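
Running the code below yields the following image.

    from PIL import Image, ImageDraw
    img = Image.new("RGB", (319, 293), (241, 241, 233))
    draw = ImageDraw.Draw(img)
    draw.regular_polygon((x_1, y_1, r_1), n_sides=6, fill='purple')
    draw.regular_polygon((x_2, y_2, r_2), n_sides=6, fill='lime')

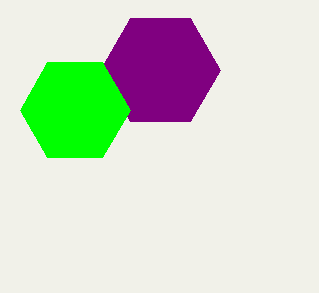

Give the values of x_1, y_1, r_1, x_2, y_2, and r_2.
x_1 = 160, y_1 = 70, r_1 = 60, x_2 = 75, y_2 = 110, r_2 = 55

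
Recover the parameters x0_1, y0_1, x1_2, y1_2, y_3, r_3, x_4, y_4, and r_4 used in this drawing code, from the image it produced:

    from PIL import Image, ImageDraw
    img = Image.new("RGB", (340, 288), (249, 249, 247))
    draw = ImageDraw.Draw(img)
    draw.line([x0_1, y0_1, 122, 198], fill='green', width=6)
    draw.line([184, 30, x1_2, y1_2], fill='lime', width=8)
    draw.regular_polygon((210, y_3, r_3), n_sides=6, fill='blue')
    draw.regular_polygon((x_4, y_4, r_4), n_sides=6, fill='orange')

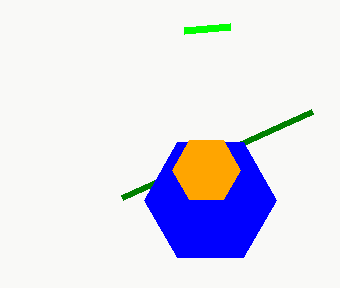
x0_1 = 312; y0_1 = 112; x1_2 = 230; y1_2 = 26; y_3 = 200; r_3 = 66; x_4 = 206; y_4 = 170; r_4 = 34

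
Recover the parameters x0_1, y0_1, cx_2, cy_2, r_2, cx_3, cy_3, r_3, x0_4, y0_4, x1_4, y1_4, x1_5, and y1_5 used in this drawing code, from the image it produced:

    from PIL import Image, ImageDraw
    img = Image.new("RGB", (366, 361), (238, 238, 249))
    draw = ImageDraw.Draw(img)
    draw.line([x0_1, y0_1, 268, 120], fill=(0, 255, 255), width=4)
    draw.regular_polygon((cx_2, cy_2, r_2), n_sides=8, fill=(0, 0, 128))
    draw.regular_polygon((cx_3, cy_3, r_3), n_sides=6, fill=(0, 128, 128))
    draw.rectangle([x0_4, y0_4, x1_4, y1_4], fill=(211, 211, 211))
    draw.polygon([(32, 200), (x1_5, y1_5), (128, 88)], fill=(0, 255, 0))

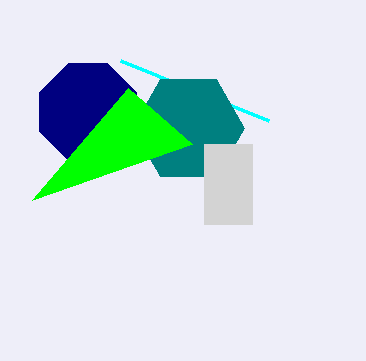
x0_1 = 120, y0_1 = 60, cx_2 = 88, cy_2 = 112, r_2 = 52, cx_3 = 188, cy_3 = 128, r_3 = 56, x0_4 = 204, y0_4 = 144, x1_4 = 252, y1_4 = 224, x1_5 = 192, y1_5 = 144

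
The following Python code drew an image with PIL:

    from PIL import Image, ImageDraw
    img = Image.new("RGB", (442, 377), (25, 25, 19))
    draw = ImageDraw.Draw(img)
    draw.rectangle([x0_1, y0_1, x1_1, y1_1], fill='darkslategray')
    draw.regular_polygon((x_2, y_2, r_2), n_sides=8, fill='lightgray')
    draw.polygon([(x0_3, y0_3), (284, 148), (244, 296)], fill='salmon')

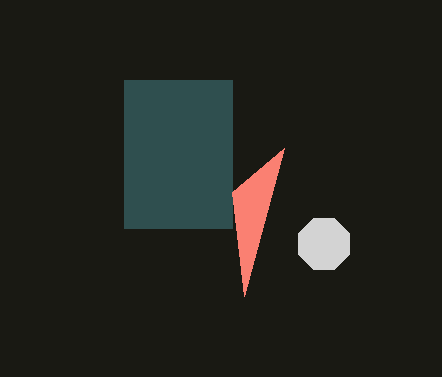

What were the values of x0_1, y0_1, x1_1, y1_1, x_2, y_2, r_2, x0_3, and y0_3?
x0_1 = 124; y0_1 = 80; x1_1 = 232; y1_1 = 228; x_2 = 324; y_2 = 244; r_2 = 28; x0_3 = 232; y0_3 = 192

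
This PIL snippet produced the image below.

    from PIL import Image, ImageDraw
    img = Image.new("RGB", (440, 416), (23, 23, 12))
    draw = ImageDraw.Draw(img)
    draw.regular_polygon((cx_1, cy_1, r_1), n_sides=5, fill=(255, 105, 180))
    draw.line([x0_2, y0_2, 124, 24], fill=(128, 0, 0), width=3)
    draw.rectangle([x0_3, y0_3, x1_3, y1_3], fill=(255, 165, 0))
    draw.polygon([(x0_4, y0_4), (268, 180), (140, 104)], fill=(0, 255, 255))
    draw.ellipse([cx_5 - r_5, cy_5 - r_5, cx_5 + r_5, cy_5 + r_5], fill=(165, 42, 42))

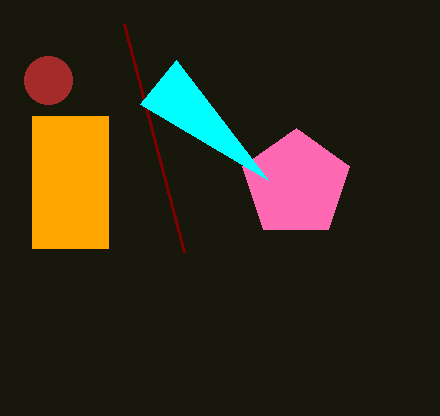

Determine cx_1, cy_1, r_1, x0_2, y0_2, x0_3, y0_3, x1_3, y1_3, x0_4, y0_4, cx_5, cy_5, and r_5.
cx_1 = 296
cy_1 = 184
r_1 = 56
x0_2 = 184
y0_2 = 252
x0_3 = 32
y0_3 = 116
x1_3 = 108
y1_3 = 248
x0_4 = 176
y0_4 = 60
cx_5 = 48
cy_5 = 80
r_5 = 24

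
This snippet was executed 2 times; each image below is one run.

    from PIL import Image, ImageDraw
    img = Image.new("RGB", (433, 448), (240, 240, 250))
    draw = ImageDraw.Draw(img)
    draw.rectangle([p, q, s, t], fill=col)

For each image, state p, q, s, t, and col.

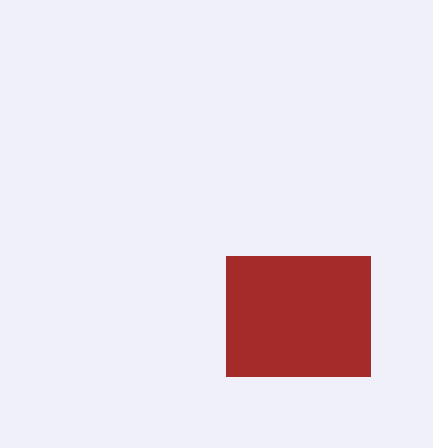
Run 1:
p = 226
q = 256
s = 370
t = 376
col = 'brown'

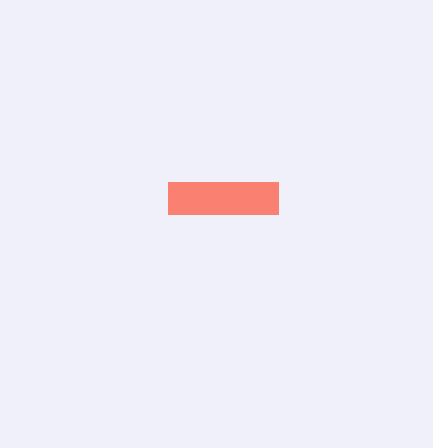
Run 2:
p = 168
q = 182
s = 278
t = 214
col = 'salmon'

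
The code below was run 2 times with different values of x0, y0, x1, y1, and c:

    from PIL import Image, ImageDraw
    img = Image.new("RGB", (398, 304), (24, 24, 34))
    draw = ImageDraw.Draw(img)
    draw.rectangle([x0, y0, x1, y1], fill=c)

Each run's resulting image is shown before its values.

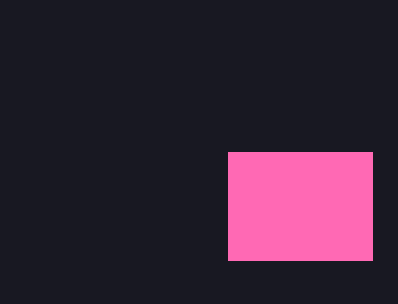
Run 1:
x0 = 228, y0 = 152, x1 = 372, y1 = 260, c = 'hotpink'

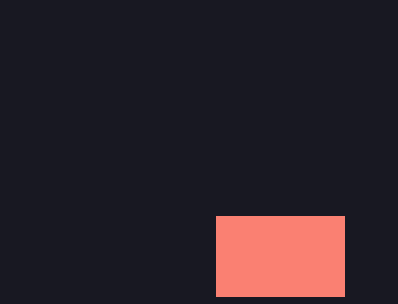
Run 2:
x0 = 216; y0 = 216; x1 = 344; y1 = 296; c = 'salmon'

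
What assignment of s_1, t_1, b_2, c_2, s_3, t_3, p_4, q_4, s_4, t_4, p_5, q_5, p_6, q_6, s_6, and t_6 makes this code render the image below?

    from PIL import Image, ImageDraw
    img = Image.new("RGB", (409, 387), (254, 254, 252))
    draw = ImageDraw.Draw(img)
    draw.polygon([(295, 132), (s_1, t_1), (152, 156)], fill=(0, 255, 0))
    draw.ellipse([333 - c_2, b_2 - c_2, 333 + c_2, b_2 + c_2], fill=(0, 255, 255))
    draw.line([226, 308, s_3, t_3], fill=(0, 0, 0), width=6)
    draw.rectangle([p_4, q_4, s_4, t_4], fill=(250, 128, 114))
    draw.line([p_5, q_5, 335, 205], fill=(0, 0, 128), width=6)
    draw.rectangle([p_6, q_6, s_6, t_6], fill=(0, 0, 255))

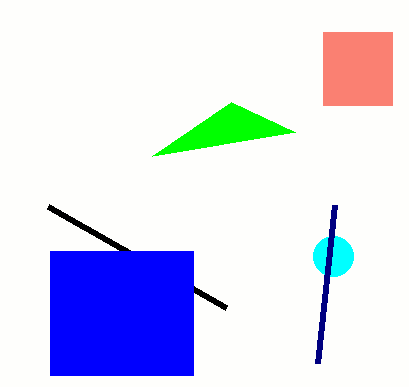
s_1 = 231, t_1 = 102, b_2 = 256, c_2 = 20, s_3 = 48, t_3 = 207, p_4 = 323, q_4 = 32, s_4 = 392, t_4 = 105, p_5 = 318, q_5 = 363, p_6 = 50, q_6 = 251, s_6 = 193, t_6 = 375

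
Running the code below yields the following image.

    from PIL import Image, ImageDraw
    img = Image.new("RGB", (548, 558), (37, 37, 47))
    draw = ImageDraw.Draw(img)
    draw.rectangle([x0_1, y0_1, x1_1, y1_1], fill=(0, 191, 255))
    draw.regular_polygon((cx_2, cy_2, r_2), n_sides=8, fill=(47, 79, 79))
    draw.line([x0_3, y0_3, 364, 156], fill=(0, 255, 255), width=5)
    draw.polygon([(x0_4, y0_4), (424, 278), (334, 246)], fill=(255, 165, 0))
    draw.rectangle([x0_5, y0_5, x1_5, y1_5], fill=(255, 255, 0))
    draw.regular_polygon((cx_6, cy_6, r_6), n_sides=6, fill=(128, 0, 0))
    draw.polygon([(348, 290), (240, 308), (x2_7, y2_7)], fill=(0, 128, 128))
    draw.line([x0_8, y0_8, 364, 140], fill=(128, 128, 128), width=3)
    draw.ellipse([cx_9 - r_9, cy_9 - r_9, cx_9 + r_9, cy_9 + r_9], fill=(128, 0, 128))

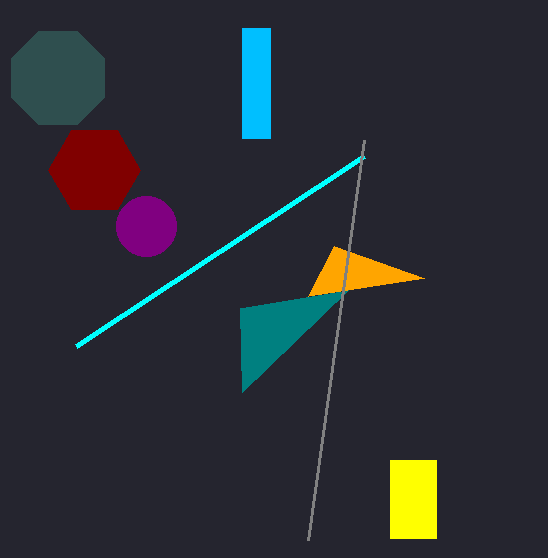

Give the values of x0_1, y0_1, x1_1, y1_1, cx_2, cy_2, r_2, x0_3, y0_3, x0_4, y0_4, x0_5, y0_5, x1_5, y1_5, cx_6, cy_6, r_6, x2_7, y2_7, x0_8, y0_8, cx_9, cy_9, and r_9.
x0_1 = 242, y0_1 = 28, x1_1 = 270, y1_1 = 138, cx_2 = 58, cy_2 = 78, r_2 = 50, x0_3 = 76, y0_3 = 346, x0_4 = 308, y0_4 = 296, x0_5 = 390, y0_5 = 460, x1_5 = 436, y1_5 = 538, cx_6 = 94, cy_6 = 170, r_6 = 46, x2_7 = 242, y2_7 = 392, x0_8 = 308, y0_8 = 540, cx_9 = 146, cy_9 = 226, r_9 = 30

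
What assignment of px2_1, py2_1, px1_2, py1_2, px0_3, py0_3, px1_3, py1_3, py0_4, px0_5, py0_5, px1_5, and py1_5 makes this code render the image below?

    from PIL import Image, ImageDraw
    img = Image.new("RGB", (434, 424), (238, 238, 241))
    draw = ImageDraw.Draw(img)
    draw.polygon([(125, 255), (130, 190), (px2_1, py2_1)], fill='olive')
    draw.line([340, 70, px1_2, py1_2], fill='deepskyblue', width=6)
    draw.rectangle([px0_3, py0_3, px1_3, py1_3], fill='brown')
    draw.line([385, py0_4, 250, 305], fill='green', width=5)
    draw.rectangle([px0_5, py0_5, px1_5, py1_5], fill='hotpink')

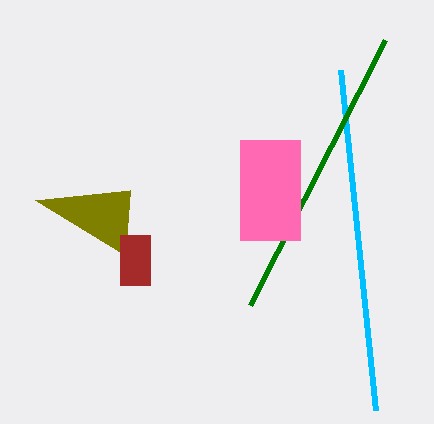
px2_1 = 35
py2_1 = 200
px1_2 = 375
py1_2 = 410
px0_3 = 120
py0_3 = 235
px1_3 = 150
py1_3 = 285
py0_4 = 40
px0_5 = 240
py0_5 = 140
px1_5 = 300
py1_5 = 240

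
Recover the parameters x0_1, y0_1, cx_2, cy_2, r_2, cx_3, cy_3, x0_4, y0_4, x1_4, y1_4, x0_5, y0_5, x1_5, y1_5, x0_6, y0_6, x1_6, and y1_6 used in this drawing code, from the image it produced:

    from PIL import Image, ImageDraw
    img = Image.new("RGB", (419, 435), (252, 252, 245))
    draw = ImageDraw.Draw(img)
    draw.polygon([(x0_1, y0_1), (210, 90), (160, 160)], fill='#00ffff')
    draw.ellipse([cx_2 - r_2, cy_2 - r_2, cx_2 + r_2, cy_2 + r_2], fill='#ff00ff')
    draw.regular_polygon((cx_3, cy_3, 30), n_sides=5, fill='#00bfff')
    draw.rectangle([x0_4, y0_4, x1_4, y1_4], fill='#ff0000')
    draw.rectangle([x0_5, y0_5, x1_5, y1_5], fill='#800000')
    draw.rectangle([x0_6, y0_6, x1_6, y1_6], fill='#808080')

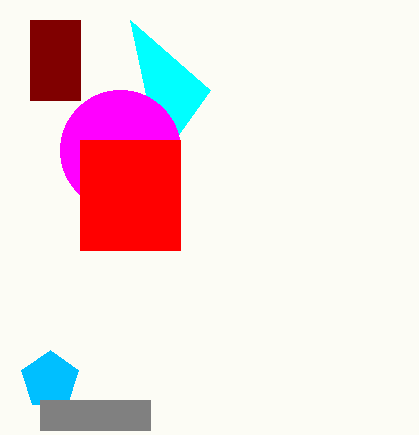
x0_1 = 130, y0_1 = 20, cx_2 = 120, cy_2 = 150, r_2 = 60, cx_3 = 50, cy_3 = 380, x0_4 = 80, y0_4 = 140, x1_4 = 180, y1_4 = 250, x0_5 = 30, y0_5 = 20, x1_5 = 80, y1_5 = 100, x0_6 = 40, y0_6 = 400, x1_6 = 150, y1_6 = 430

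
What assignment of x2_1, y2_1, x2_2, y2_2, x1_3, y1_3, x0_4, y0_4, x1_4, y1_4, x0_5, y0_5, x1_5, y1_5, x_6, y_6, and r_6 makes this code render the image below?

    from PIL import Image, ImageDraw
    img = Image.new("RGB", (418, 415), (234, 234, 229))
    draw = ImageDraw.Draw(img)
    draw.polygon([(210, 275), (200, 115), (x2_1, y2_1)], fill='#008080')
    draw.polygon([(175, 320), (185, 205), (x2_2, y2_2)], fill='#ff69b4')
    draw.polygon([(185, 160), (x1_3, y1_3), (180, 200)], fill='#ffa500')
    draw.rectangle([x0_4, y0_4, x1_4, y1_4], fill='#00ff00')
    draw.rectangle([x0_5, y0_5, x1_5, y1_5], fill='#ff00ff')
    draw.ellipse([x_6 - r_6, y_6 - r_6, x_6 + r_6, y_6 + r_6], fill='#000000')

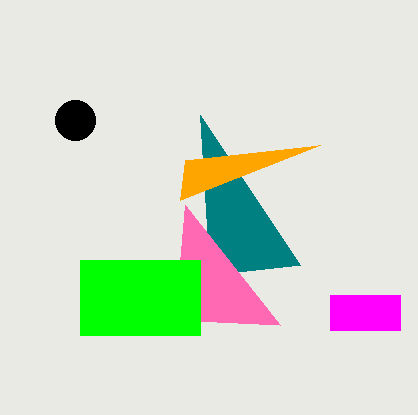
x2_1 = 300; y2_1 = 265; x2_2 = 280; y2_2 = 325; x1_3 = 320; y1_3 = 145; x0_4 = 80; y0_4 = 260; x1_4 = 200; y1_4 = 335; x0_5 = 330; y0_5 = 295; x1_5 = 400; y1_5 = 330; x_6 = 75; y_6 = 120; r_6 = 20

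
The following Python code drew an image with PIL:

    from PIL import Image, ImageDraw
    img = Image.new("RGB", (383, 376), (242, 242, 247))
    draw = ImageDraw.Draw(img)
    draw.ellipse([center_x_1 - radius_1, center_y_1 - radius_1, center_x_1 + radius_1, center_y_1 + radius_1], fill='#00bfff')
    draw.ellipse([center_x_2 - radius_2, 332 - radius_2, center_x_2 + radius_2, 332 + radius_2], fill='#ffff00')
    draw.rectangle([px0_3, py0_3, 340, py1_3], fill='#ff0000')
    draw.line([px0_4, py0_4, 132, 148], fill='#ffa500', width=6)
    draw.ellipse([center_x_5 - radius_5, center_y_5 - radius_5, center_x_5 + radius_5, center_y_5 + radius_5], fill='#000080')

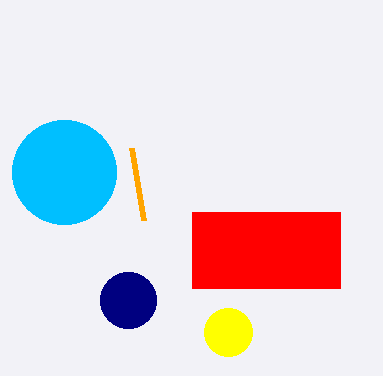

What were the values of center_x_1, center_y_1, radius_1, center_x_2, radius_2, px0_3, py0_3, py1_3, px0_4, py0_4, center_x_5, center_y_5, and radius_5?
center_x_1 = 64, center_y_1 = 172, radius_1 = 52, center_x_2 = 228, radius_2 = 24, px0_3 = 192, py0_3 = 212, py1_3 = 288, px0_4 = 144, py0_4 = 220, center_x_5 = 128, center_y_5 = 300, radius_5 = 28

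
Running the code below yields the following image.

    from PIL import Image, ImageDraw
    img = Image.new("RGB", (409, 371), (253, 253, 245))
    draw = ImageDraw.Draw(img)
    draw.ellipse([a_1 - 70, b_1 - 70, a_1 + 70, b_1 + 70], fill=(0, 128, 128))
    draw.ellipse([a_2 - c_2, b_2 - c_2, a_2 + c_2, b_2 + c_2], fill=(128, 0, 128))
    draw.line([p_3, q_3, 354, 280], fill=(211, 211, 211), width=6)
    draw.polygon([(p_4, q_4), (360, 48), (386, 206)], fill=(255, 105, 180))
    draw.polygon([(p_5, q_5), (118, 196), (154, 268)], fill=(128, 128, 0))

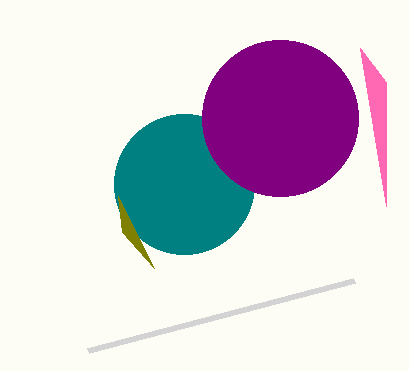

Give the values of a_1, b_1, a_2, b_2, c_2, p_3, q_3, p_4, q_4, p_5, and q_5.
a_1 = 184; b_1 = 184; a_2 = 280; b_2 = 118; c_2 = 78; p_3 = 88; q_3 = 350; p_4 = 386; q_4 = 82; p_5 = 122; q_5 = 232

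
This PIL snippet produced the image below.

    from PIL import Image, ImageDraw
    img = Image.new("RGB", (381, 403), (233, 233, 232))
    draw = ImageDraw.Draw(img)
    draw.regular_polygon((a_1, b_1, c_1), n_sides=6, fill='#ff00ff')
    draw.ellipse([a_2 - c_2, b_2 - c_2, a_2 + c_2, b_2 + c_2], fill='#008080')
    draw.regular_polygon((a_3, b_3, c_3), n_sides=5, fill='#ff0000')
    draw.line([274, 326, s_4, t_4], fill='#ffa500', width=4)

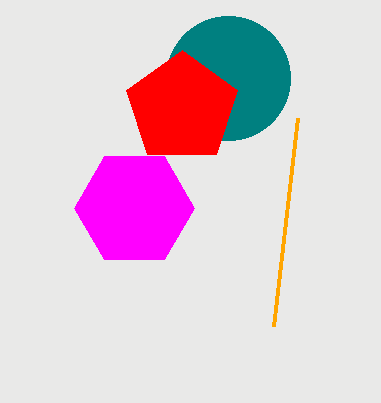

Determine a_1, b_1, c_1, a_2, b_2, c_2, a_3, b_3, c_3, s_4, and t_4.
a_1 = 134; b_1 = 208; c_1 = 60; a_2 = 228; b_2 = 78; c_2 = 62; a_3 = 182; b_3 = 108; c_3 = 58; s_4 = 298; t_4 = 118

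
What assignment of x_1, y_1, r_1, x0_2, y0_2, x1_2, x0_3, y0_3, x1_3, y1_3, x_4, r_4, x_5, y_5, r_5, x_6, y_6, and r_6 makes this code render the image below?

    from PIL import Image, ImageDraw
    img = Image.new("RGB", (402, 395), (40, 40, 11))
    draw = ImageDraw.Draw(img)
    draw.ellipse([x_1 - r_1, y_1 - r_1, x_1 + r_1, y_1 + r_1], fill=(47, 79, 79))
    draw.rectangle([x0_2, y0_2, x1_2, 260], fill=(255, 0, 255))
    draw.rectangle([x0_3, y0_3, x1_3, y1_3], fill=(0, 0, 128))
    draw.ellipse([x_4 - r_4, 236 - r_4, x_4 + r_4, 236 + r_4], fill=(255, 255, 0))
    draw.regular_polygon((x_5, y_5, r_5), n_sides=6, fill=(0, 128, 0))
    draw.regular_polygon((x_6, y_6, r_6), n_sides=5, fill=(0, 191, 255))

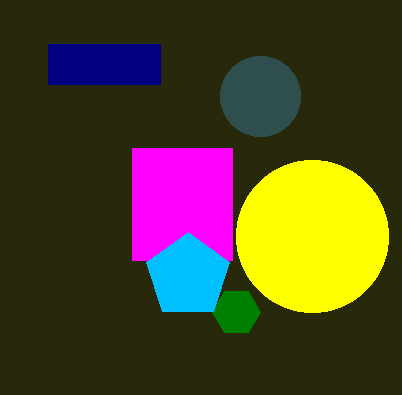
x_1 = 260
y_1 = 96
r_1 = 40
x0_2 = 132
y0_2 = 148
x1_2 = 232
x0_3 = 48
y0_3 = 44
x1_3 = 160
y1_3 = 84
x_4 = 312
r_4 = 76
x_5 = 236
y_5 = 312
r_5 = 24
x_6 = 188
y_6 = 276
r_6 = 44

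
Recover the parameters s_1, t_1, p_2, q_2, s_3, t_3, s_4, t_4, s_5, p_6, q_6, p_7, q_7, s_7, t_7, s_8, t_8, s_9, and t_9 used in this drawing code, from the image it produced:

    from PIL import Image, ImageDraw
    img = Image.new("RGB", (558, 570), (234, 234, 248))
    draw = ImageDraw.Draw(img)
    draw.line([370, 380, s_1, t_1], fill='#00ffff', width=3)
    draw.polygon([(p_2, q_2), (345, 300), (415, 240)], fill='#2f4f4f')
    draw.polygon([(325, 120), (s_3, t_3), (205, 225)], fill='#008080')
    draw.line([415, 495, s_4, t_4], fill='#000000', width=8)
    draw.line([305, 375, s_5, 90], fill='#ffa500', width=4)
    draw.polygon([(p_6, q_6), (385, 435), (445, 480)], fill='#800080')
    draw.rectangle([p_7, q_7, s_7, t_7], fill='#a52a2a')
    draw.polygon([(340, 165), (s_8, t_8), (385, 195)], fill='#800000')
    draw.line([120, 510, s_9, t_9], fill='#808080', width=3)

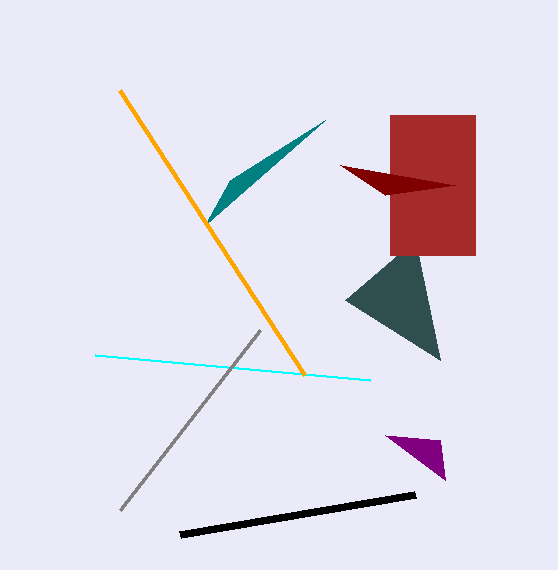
s_1 = 95
t_1 = 355
p_2 = 440
q_2 = 360
s_3 = 230
t_3 = 180
s_4 = 180
t_4 = 535
s_5 = 120
p_6 = 440
q_6 = 440
p_7 = 390
q_7 = 115
s_7 = 475
t_7 = 255
s_8 = 455
t_8 = 185
s_9 = 260
t_9 = 330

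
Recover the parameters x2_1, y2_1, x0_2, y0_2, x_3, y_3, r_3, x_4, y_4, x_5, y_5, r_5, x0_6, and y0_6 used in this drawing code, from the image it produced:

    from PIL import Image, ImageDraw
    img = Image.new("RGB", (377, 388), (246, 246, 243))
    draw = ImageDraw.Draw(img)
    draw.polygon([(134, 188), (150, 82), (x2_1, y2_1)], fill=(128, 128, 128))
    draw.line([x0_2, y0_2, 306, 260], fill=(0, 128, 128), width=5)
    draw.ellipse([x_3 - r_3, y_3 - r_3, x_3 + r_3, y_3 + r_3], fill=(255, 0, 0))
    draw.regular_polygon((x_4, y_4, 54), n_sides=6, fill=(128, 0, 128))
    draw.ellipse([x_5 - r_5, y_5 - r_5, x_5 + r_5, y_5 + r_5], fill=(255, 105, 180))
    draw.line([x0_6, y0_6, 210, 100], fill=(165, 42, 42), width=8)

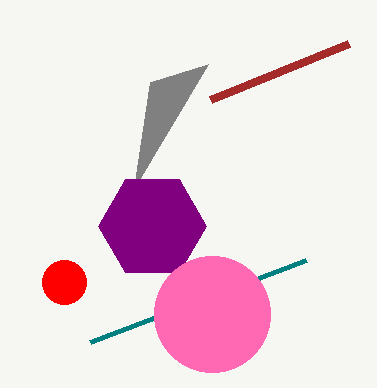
x2_1 = 208
y2_1 = 64
x0_2 = 90
y0_2 = 342
x_3 = 64
y_3 = 282
r_3 = 22
x_4 = 152
y_4 = 226
x_5 = 212
y_5 = 314
r_5 = 58
x0_6 = 348
y0_6 = 44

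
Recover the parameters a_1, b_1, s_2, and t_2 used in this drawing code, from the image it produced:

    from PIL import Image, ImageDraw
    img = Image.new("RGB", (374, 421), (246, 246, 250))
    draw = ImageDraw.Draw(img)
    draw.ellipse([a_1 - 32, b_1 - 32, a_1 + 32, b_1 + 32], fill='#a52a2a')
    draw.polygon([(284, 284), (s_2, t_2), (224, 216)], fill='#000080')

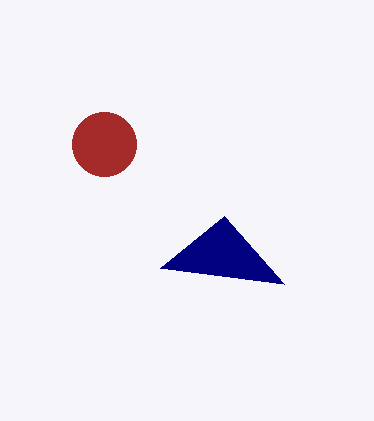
a_1 = 104, b_1 = 144, s_2 = 160, t_2 = 268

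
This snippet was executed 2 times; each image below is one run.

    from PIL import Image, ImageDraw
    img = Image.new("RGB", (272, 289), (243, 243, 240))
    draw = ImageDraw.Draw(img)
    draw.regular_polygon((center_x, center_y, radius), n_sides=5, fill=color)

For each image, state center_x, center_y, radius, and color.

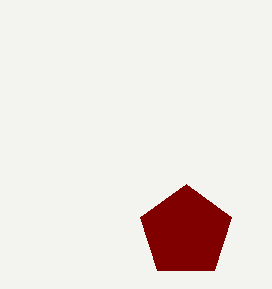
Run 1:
center_x = 186
center_y = 232
radius = 48
color = 'maroon'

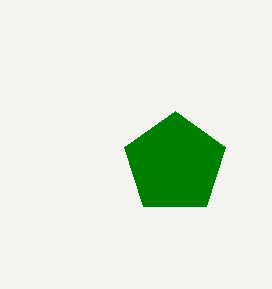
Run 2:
center_x = 175, center_y = 164, radius = 53, color = 'green'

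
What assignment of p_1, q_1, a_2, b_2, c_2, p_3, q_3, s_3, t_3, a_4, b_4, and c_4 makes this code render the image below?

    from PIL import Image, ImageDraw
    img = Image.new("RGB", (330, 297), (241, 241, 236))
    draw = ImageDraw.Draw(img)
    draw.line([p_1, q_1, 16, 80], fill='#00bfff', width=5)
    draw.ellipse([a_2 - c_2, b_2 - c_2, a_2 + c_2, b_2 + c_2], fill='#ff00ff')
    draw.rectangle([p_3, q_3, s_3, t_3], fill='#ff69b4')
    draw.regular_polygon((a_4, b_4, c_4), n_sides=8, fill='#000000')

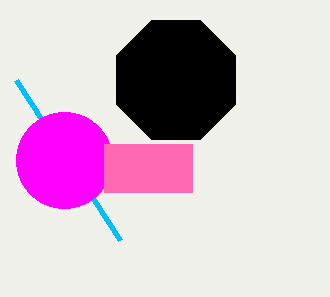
p_1 = 120
q_1 = 240
a_2 = 64
b_2 = 160
c_2 = 48
p_3 = 104
q_3 = 144
s_3 = 192
t_3 = 192
a_4 = 176
b_4 = 80
c_4 = 64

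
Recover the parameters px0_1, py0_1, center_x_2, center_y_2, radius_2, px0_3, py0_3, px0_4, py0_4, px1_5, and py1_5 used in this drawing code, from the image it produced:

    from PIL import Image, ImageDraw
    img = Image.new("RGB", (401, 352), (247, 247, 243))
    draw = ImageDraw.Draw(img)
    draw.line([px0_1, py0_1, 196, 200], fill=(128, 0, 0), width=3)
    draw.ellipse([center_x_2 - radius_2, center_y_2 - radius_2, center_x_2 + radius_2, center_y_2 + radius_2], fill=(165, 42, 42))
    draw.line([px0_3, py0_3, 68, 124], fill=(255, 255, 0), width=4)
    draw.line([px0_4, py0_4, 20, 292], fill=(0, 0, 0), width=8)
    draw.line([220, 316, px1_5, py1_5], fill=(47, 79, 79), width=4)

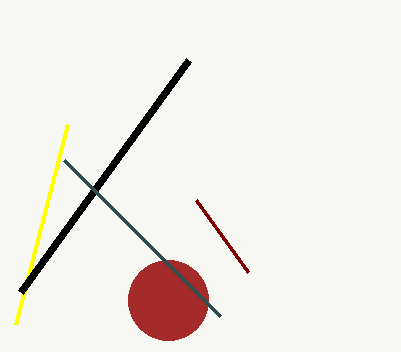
px0_1 = 248
py0_1 = 272
center_x_2 = 168
center_y_2 = 300
radius_2 = 40
px0_3 = 16
py0_3 = 324
px0_4 = 188
py0_4 = 60
px1_5 = 64
py1_5 = 160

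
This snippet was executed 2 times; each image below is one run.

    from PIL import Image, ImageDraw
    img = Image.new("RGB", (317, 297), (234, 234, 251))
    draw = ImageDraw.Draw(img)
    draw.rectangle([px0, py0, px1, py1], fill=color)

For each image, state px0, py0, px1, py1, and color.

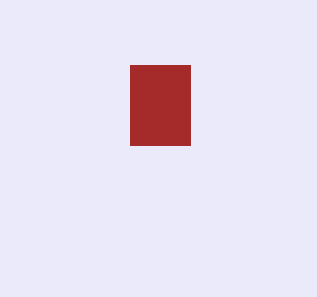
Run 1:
px0 = 130, py0 = 65, px1 = 190, py1 = 145, color = 'brown'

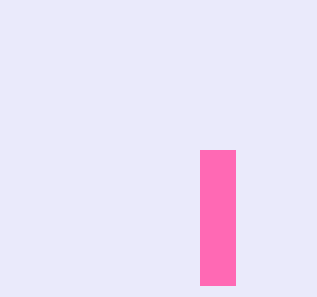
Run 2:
px0 = 200, py0 = 150, px1 = 235, py1 = 285, color = 'hotpink'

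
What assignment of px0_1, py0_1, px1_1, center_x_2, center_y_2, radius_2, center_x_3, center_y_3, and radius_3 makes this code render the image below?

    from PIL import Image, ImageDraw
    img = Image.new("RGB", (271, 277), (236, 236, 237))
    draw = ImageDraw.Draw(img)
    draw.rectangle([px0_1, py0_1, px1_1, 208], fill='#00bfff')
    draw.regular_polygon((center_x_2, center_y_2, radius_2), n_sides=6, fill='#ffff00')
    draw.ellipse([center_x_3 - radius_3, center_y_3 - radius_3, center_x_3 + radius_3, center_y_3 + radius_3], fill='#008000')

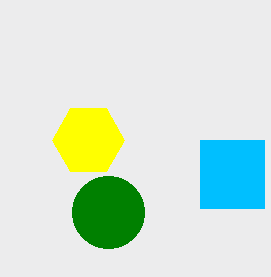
px0_1 = 200
py0_1 = 140
px1_1 = 264
center_x_2 = 88
center_y_2 = 140
radius_2 = 36
center_x_3 = 108
center_y_3 = 212
radius_3 = 36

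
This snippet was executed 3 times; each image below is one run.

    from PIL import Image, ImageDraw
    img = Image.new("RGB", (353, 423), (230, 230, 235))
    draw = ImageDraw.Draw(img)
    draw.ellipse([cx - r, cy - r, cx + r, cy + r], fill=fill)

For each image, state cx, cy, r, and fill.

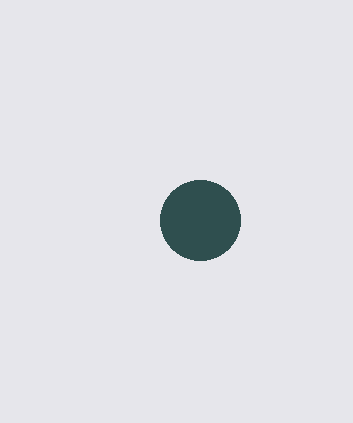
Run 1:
cx = 200
cy = 220
r = 40
fill = 'darkslategray'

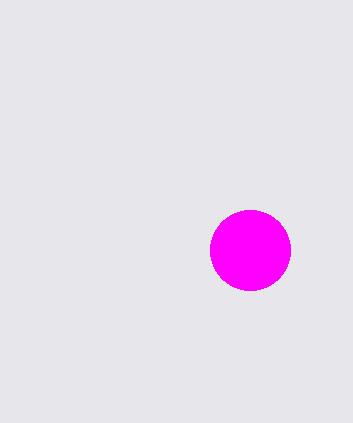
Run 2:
cx = 250, cy = 250, r = 40, fill = 'magenta'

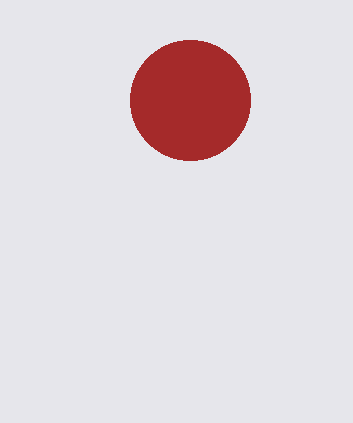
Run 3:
cx = 190, cy = 100, r = 60, fill = 'brown'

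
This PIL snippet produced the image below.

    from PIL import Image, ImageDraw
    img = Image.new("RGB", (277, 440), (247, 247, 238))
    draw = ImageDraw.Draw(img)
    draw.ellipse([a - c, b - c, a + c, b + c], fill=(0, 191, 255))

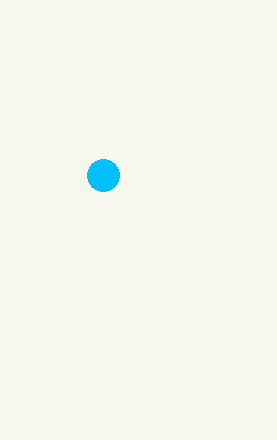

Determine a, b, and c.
a = 103, b = 175, c = 16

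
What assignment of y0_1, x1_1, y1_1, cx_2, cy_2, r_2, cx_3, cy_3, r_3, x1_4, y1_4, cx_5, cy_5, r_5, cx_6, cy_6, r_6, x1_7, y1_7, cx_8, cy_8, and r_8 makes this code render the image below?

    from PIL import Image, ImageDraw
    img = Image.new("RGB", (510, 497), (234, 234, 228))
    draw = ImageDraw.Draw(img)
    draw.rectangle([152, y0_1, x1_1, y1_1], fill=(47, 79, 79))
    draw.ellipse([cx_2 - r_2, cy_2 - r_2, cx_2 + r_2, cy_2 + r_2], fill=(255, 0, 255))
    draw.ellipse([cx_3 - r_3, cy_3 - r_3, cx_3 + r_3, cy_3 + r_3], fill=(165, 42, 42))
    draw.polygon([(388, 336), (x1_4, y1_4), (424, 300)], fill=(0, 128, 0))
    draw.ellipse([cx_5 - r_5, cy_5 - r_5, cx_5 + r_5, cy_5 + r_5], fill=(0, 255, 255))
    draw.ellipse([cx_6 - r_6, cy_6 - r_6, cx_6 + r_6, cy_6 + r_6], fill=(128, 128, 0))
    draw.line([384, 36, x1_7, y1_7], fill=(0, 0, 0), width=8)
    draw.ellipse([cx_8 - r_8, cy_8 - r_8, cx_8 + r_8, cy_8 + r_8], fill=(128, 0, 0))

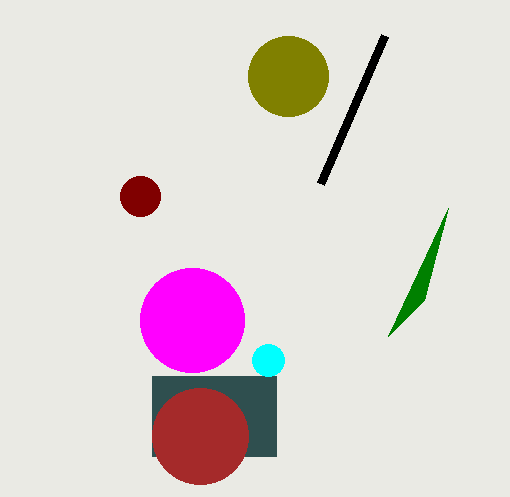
y0_1 = 376; x1_1 = 276; y1_1 = 456; cx_2 = 192; cy_2 = 320; r_2 = 52; cx_3 = 200; cy_3 = 436; r_3 = 48; x1_4 = 448; y1_4 = 208; cx_5 = 268; cy_5 = 360; r_5 = 16; cx_6 = 288; cy_6 = 76; r_6 = 40; x1_7 = 320; y1_7 = 184; cx_8 = 140; cy_8 = 196; r_8 = 20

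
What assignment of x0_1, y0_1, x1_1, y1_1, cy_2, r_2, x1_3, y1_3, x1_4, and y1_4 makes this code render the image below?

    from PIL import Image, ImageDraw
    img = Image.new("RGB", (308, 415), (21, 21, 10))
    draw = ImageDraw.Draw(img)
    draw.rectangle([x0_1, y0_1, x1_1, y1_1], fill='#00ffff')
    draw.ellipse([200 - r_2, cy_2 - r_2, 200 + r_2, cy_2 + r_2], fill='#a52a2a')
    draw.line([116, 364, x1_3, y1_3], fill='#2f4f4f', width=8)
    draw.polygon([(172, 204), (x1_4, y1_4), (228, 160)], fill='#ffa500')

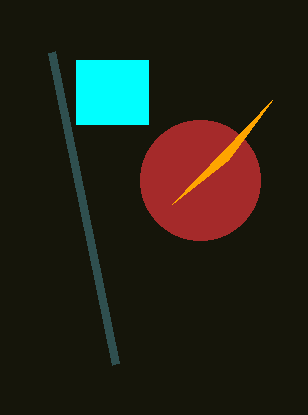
x0_1 = 76; y0_1 = 60; x1_1 = 148; y1_1 = 124; cy_2 = 180; r_2 = 60; x1_3 = 52; y1_3 = 52; x1_4 = 272; y1_4 = 100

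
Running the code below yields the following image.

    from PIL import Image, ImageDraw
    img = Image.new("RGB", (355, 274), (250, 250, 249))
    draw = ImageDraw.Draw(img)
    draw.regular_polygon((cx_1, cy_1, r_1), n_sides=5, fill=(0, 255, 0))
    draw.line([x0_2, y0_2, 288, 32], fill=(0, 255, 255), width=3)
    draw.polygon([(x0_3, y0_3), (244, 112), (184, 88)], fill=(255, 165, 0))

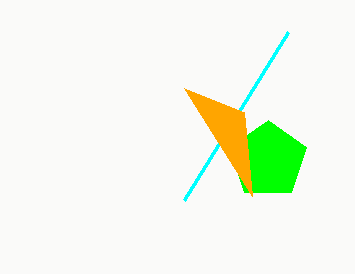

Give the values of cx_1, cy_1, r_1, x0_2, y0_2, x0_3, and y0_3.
cx_1 = 268
cy_1 = 160
r_1 = 40
x0_2 = 184
y0_2 = 200
x0_3 = 252
y0_3 = 196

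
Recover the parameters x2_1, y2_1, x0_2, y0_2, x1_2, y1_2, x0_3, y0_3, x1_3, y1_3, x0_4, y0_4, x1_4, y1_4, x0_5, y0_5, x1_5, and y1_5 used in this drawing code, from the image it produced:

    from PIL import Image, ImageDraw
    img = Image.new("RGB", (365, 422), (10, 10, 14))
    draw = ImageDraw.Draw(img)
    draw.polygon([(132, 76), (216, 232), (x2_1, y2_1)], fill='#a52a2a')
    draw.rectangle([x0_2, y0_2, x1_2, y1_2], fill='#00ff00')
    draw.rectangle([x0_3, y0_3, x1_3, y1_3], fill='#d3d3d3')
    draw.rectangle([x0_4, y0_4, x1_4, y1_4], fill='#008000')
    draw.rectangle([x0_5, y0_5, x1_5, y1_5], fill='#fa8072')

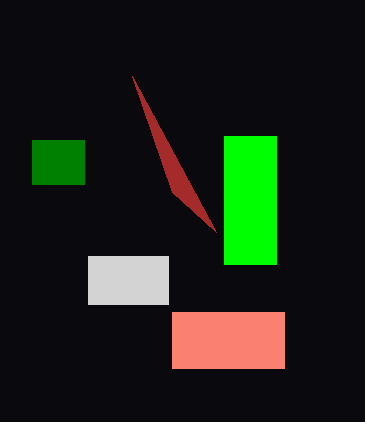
x2_1 = 172
y2_1 = 192
x0_2 = 224
y0_2 = 136
x1_2 = 276
y1_2 = 264
x0_3 = 88
y0_3 = 256
x1_3 = 168
y1_3 = 304
x0_4 = 32
y0_4 = 140
x1_4 = 84
y1_4 = 184
x0_5 = 172
y0_5 = 312
x1_5 = 284
y1_5 = 368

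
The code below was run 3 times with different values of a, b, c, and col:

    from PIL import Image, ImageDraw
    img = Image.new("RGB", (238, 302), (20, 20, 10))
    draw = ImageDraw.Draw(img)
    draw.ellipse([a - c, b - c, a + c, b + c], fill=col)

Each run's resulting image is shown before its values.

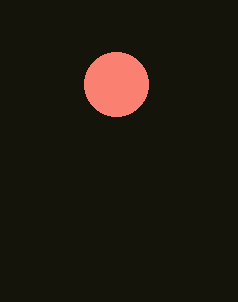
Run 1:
a = 116, b = 84, c = 32, col = 'salmon'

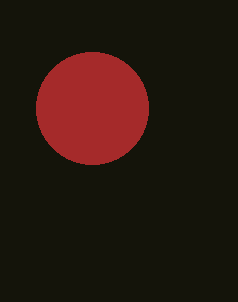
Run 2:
a = 92; b = 108; c = 56; col = 'brown'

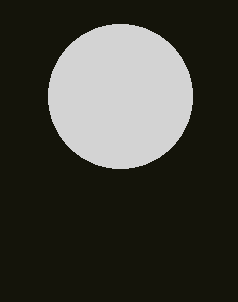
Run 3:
a = 120, b = 96, c = 72, col = 'lightgray'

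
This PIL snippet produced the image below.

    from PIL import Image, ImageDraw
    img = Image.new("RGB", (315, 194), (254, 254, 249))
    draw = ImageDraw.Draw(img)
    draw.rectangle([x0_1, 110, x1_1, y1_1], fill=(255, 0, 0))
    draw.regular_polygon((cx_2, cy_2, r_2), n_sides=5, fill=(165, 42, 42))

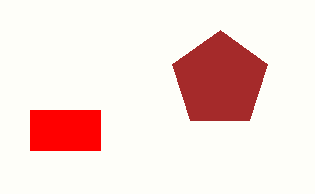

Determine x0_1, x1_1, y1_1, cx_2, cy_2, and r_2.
x0_1 = 30; x1_1 = 100; y1_1 = 150; cx_2 = 220; cy_2 = 80; r_2 = 50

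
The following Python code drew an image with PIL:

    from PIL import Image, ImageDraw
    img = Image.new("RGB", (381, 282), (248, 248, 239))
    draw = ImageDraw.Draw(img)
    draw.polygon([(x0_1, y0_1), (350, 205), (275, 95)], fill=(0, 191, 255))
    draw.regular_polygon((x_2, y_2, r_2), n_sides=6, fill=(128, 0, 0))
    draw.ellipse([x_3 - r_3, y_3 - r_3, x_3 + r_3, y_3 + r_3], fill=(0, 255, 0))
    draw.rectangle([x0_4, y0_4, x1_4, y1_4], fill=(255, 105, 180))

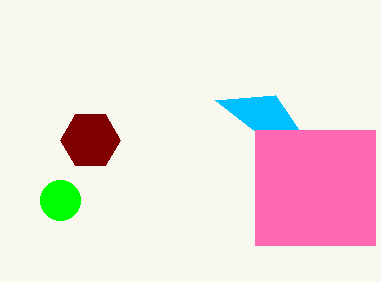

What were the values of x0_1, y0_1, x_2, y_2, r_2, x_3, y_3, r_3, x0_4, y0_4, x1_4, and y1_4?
x0_1 = 215
y0_1 = 100
x_2 = 90
y_2 = 140
r_2 = 30
x_3 = 60
y_3 = 200
r_3 = 20
x0_4 = 255
y0_4 = 130
x1_4 = 375
y1_4 = 245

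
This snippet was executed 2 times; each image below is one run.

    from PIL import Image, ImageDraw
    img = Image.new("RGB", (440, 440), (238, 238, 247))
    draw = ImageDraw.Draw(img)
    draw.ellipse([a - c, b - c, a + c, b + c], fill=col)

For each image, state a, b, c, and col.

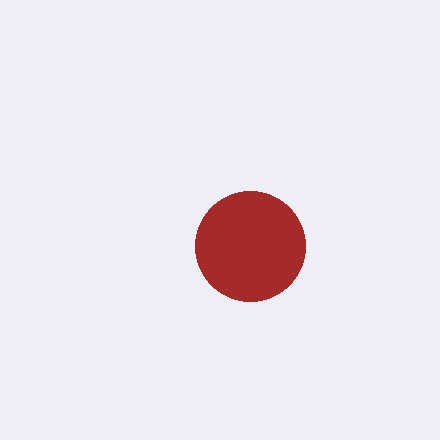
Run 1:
a = 250
b = 246
c = 55
col = 'brown'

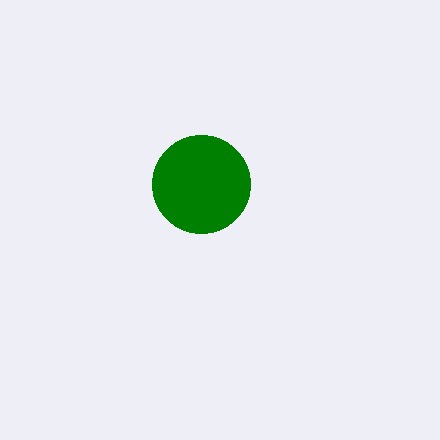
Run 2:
a = 201
b = 184
c = 49
col = 'green'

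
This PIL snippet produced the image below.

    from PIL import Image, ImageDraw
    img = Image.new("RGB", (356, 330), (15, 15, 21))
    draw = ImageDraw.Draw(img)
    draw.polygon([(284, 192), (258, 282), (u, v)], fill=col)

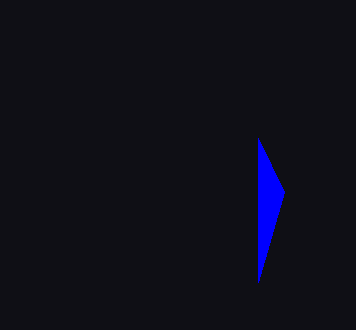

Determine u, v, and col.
u = 258
v = 138
col = 'blue'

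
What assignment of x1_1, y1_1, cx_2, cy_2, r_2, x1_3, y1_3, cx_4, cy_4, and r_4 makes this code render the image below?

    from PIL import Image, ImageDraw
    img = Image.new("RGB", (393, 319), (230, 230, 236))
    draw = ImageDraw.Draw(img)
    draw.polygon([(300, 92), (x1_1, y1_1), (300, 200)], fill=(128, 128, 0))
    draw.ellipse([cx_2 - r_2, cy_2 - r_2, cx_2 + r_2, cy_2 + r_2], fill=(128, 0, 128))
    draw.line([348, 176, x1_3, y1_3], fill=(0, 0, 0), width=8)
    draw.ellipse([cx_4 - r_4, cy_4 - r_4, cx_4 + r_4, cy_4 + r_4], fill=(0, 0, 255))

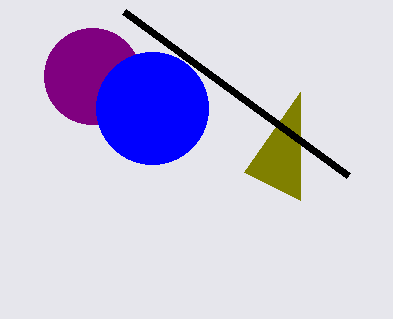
x1_1 = 244
y1_1 = 172
cx_2 = 92
cy_2 = 76
r_2 = 48
x1_3 = 124
y1_3 = 12
cx_4 = 152
cy_4 = 108
r_4 = 56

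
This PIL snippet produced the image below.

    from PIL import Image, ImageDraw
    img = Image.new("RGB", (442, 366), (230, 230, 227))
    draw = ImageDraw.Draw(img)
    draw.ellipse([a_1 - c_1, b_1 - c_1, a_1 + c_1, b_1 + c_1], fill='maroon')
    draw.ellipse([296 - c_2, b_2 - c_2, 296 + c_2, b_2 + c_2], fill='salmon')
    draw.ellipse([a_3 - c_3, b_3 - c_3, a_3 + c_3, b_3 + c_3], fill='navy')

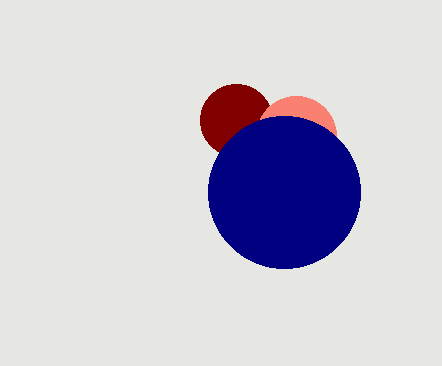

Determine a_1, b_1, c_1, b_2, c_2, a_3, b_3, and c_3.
a_1 = 236; b_1 = 120; c_1 = 36; b_2 = 136; c_2 = 40; a_3 = 284; b_3 = 192; c_3 = 76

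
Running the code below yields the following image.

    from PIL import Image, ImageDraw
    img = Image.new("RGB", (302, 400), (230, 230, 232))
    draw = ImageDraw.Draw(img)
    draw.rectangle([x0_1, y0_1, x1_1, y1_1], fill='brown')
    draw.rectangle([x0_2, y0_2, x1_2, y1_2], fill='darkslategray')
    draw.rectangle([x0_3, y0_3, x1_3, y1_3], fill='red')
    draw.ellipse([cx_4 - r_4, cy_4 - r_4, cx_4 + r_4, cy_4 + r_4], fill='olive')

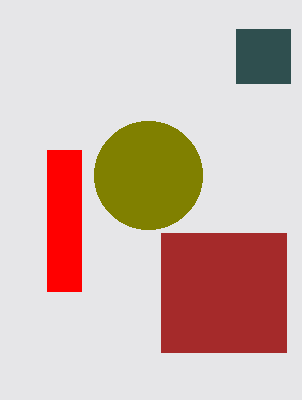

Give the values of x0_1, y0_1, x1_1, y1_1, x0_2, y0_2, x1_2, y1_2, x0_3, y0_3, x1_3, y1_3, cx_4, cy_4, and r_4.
x0_1 = 161; y0_1 = 233; x1_1 = 286; y1_1 = 352; x0_2 = 236; y0_2 = 29; x1_2 = 290; y1_2 = 83; x0_3 = 47; y0_3 = 150; x1_3 = 81; y1_3 = 291; cx_4 = 148; cy_4 = 175; r_4 = 54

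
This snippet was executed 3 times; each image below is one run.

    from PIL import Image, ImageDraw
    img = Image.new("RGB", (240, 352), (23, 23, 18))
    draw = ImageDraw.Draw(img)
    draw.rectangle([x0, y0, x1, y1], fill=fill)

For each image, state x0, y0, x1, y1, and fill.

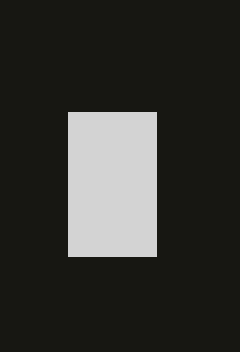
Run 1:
x0 = 68; y0 = 112; x1 = 156; y1 = 256; fill = 'lightgray'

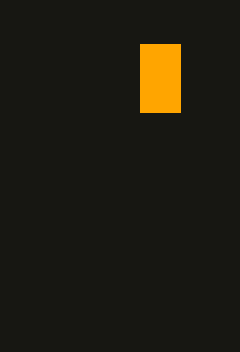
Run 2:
x0 = 140
y0 = 44
x1 = 180
y1 = 112
fill = 'orange'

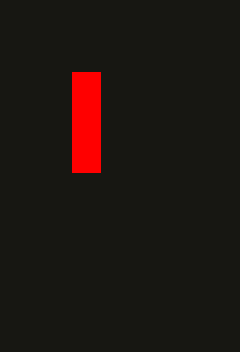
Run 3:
x0 = 72
y0 = 72
x1 = 100
y1 = 172
fill = 'red'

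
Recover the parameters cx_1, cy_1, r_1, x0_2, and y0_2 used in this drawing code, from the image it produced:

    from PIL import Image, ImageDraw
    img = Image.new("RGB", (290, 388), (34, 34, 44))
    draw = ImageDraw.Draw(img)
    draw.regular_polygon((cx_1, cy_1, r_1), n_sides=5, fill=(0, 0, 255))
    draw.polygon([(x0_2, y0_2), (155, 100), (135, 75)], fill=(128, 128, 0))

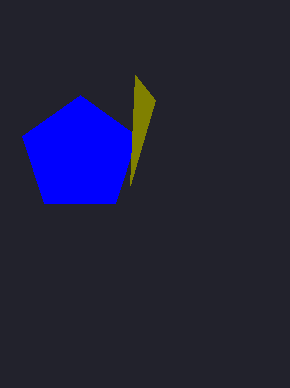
cx_1 = 80
cy_1 = 155
r_1 = 60
x0_2 = 130
y0_2 = 185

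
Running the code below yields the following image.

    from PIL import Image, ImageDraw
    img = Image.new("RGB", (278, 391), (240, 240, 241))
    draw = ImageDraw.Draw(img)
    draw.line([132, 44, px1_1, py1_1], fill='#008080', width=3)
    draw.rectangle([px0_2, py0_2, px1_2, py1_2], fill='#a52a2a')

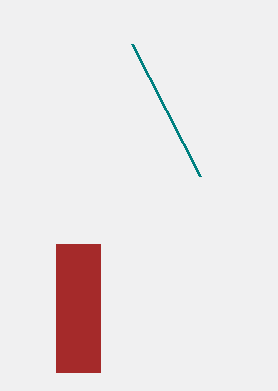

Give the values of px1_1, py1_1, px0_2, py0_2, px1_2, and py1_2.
px1_1 = 200
py1_1 = 176
px0_2 = 56
py0_2 = 244
px1_2 = 100
py1_2 = 372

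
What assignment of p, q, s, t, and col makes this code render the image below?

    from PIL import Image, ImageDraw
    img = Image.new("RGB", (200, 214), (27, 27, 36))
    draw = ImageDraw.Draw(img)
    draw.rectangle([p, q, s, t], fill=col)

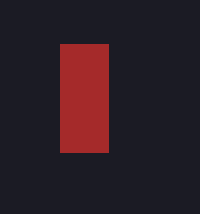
p = 60
q = 44
s = 108
t = 152
col = 'brown'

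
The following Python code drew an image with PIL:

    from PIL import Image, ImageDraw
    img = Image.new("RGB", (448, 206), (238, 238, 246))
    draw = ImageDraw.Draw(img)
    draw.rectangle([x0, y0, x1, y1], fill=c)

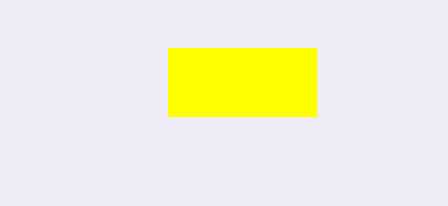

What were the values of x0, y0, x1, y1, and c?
x0 = 168, y0 = 48, x1 = 316, y1 = 116, c = 'yellow'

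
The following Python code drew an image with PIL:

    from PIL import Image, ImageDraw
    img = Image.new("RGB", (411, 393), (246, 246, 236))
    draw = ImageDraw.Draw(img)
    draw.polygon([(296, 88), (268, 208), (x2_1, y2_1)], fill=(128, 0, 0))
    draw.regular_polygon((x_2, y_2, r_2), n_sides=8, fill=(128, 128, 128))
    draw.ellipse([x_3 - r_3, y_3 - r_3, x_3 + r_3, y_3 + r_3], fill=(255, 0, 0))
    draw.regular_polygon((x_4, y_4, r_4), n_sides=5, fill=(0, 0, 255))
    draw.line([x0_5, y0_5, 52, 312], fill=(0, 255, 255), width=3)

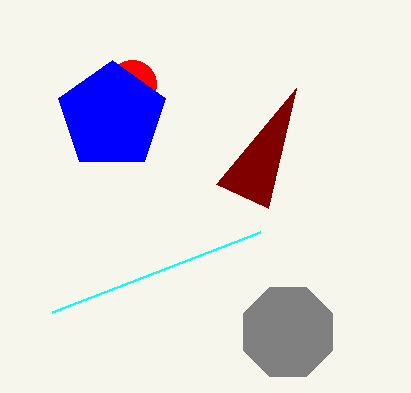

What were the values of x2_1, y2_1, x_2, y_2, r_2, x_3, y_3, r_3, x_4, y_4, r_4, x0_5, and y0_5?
x2_1 = 216; y2_1 = 184; x_2 = 288; y_2 = 332; r_2 = 48; x_3 = 132; y_3 = 84; r_3 = 24; x_4 = 112; y_4 = 116; r_4 = 56; x0_5 = 260; y0_5 = 232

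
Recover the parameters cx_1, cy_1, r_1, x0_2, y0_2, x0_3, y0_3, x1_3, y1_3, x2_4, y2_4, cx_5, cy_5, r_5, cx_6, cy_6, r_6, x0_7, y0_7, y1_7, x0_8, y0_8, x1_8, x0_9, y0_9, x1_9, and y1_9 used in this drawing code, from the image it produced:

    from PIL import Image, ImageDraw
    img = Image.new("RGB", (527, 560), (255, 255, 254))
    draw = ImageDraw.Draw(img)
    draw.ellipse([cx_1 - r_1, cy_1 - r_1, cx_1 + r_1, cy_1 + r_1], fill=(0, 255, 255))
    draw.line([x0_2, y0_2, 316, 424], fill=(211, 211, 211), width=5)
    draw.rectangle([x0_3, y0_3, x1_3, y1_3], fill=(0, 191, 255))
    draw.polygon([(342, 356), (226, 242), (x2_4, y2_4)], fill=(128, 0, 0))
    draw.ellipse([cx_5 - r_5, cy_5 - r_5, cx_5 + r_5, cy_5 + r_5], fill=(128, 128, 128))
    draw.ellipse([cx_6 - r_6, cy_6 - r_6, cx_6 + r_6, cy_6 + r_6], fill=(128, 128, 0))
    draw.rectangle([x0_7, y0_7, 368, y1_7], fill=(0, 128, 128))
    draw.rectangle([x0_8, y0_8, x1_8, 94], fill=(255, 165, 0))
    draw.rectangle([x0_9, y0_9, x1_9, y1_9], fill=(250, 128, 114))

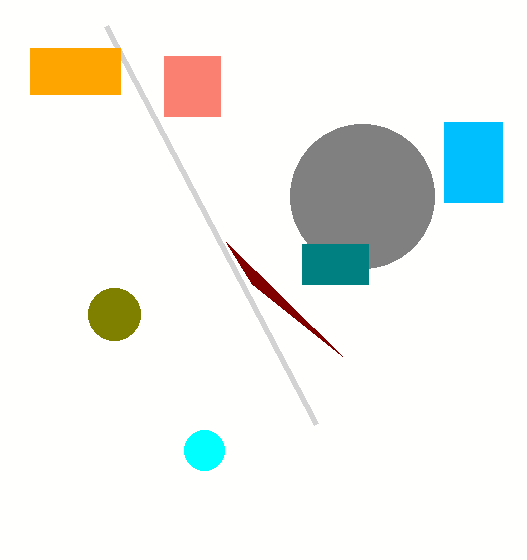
cx_1 = 204; cy_1 = 450; r_1 = 20; x0_2 = 106; y0_2 = 26; x0_3 = 444; y0_3 = 122; x1_3 = 502; y1_3 = 202; x2_4 = 252; y2_4 = 284; cx_5 = 362; cy_5 = 196; r_5 = 72; cx_6 = 114; cy_6 = 314; r_6 = 26; x0_7 = 302; y0_7 = 244; y1_7 = 284; x0_8 = 30; y0_8 = 48; x1_8 = 120; x0_9 = 164; y0_9 = 56; x1_9 = 220; y1_9 = 116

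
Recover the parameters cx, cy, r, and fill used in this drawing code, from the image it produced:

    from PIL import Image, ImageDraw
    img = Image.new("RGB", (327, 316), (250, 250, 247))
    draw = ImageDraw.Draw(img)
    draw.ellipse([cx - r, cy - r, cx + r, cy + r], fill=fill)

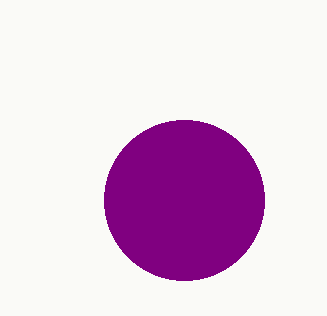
cx = 184, cy = 200, r = 80, fill = 'purple'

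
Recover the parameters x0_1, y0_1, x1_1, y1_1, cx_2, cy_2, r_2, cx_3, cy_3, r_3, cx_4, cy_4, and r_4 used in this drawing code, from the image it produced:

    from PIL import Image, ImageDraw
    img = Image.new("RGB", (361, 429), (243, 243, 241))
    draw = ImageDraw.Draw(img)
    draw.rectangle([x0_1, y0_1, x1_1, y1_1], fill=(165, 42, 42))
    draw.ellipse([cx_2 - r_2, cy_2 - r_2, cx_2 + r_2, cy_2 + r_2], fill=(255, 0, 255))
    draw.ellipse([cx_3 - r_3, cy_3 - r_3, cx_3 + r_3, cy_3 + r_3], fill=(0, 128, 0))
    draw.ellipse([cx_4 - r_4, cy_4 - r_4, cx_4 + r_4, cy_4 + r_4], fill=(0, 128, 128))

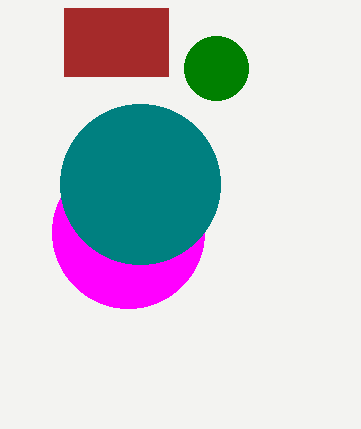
x0_1 = 64, y0_1 = 8, x1_1 = 168, y1_1 = 76, cx_2 = 128, cy_2 = 232, r_2 = 76, cx_3 = 216, cy_3 = 68, r_3 = 32, cx_4 = 140, cy_4 = 184, r_4 = 80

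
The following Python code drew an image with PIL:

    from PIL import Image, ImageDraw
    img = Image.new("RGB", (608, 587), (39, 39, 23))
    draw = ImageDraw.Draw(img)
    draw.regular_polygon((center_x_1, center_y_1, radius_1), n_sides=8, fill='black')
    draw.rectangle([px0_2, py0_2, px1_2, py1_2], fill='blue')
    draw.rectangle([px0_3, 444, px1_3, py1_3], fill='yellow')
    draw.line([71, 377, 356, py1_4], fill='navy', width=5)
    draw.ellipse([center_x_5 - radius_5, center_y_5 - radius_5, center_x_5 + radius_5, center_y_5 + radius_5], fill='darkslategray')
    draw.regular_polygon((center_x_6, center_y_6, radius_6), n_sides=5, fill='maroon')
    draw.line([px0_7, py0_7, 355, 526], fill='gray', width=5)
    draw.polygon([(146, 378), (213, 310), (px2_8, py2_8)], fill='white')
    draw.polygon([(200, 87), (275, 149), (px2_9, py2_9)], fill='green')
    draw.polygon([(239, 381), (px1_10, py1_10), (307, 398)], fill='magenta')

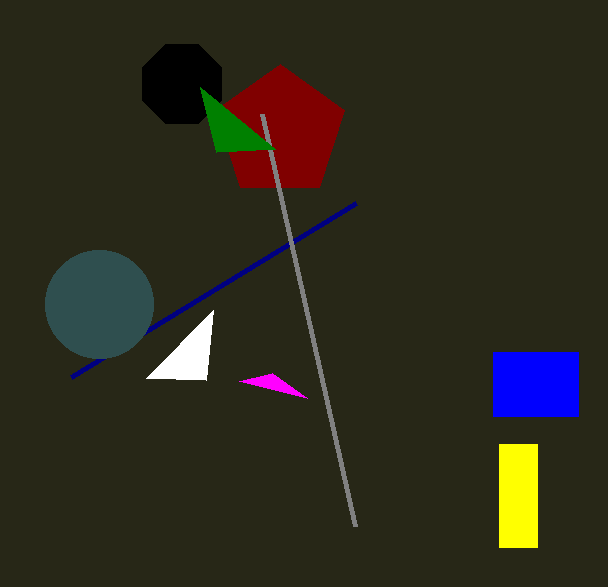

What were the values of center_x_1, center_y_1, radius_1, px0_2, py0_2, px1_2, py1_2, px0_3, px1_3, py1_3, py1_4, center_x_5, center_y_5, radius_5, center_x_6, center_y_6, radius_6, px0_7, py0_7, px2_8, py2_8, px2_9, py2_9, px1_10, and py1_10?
center_x_1 = 182, center_y_1 = 84, radius_1 = 43, px0_2 = 493, py0_2 = 352, px1_2 = 578, py1_2 = 416, px0_3 = 499, px1_3 = 537, py1_3 = 547, py1_4 = 203, center_x_5 = 99, center_y_5 = 304, radius_5 = 54, center_x_6 = 280, center_y_6 = 132, radius_6 = 68, px0_7 = 262, py0_7 = 114, px2_8 = 206, py2_8 = 380, px2_9 = 216, py2_9 = 152, px1_10 = 272, py1_10 = 373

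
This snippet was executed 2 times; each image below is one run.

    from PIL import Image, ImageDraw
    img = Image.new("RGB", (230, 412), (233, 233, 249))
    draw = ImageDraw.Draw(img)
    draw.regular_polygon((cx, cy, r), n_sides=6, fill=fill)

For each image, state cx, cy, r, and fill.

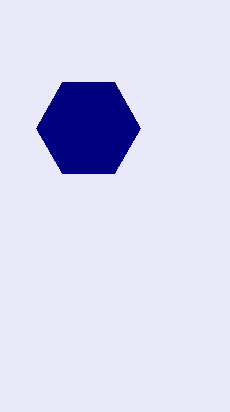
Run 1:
cx = 88, cy = 128, r = 52, fill = 'navy'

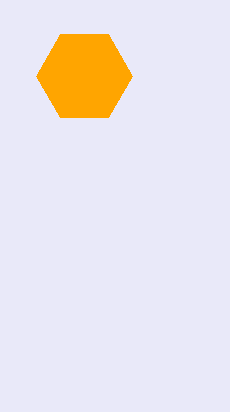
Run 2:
cx = 84; cy = 76; r = 48; fill = 'orange'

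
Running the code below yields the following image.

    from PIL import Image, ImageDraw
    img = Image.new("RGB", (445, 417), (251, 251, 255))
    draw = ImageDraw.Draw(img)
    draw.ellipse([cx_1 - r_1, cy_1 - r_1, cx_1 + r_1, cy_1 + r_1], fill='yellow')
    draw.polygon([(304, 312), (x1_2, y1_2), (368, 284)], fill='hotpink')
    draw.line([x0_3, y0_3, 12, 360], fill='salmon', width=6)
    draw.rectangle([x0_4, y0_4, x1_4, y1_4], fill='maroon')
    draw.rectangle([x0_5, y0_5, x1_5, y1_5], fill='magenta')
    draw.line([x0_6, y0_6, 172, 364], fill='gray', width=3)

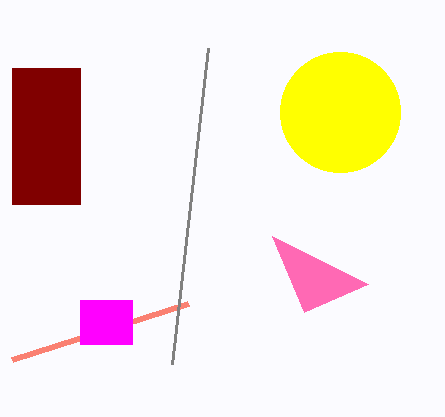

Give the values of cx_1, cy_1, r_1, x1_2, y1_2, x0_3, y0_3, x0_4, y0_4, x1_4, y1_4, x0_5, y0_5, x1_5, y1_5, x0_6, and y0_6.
cx_1 = 340
cy_1 = 112
r_1 = 60
x1_2 = 272
y1_2 = 236
x0_3 = 188
y0_3 = 304
x0_4 = 12
y0_4 = 68
x1_4 = 80
y1_4 = 204
x0_5 = 80
y0_5 = 300
x1_5 = 132
y1_5 = 344
x0_6 = 208
y0_6 = 48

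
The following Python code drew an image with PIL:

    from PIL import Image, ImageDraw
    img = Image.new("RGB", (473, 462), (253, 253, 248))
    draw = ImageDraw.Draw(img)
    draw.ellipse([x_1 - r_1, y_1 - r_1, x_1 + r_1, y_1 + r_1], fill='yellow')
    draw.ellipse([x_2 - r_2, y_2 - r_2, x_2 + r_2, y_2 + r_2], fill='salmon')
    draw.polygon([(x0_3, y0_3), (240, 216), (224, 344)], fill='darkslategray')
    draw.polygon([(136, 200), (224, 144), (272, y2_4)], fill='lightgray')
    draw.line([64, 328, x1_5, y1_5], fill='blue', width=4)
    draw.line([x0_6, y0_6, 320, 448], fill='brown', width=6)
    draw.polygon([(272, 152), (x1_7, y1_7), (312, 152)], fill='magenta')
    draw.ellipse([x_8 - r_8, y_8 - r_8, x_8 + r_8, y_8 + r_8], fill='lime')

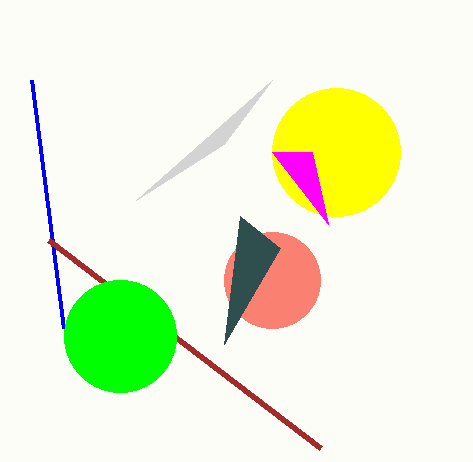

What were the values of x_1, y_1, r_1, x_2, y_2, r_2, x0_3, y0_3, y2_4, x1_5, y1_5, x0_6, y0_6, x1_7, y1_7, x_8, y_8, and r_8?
x_1 = 336; y_1 = 152; r_1 = 64; x_2 = 272; y_2 = 280; r_2 = 48; x0_3 = 280; y0_3 = 248; y2_4 = 80; x1_5 = 32; y1_5 = 80; x0_6 = 48; y0_6 = 240; x1_7 = 328; y1_7 = 224; x_8 = 120; y_8 = 336; r_8 = 56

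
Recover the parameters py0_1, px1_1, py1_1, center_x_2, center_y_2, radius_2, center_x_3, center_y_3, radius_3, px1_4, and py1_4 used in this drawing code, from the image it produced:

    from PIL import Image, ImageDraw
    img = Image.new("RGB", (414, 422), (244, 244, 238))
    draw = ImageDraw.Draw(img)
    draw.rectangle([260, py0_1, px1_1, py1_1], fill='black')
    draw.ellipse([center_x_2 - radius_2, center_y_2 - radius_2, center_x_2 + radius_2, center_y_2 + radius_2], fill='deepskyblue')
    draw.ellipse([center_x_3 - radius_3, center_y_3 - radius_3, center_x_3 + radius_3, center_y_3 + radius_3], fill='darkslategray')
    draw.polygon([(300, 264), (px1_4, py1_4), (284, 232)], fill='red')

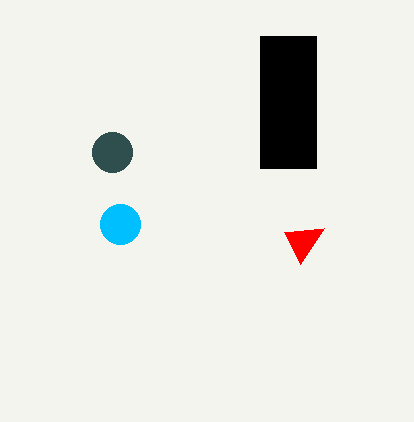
py0_1 = 36, px1_1 = 316, py1_1 = 168, center_x_2 = 120, center_y_2 = 224, radius_2 = 20, center_x_3 = 112, center_y_3 = 152, radius_3 = 20, px1_4 = 324, py1_4 = 228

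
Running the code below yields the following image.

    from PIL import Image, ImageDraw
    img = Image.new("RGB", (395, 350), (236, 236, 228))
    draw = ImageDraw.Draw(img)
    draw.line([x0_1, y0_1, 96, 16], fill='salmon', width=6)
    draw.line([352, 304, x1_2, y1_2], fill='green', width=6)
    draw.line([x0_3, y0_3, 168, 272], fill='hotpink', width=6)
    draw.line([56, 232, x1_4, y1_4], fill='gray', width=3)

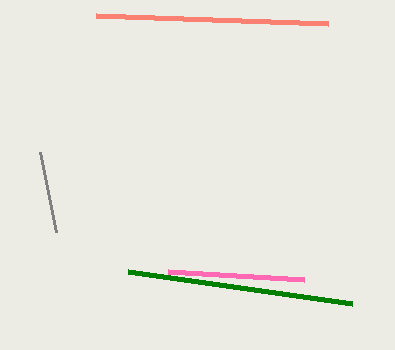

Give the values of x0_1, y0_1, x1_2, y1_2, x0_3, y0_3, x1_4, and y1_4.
x0_1 = 328
y0_1 = 24
x1_2 = 128
y1_2 = 272
x0_3 = 304
y0_3 = 280
x1_4 = 40
y1_4 = 152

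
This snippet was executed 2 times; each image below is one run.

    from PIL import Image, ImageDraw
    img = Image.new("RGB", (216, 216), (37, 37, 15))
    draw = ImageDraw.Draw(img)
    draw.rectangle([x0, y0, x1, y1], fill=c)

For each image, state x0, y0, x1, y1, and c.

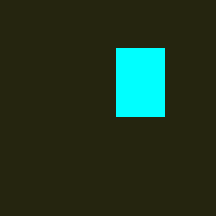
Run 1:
x0 = 116; y0 = 48; x1 = 164; y1 = 116; c = 'cyan'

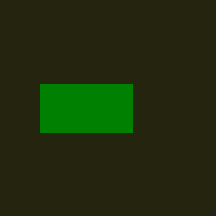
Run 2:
x0 = 40; y0 = 84; x1 = 132; y1 = 132; c = 'green'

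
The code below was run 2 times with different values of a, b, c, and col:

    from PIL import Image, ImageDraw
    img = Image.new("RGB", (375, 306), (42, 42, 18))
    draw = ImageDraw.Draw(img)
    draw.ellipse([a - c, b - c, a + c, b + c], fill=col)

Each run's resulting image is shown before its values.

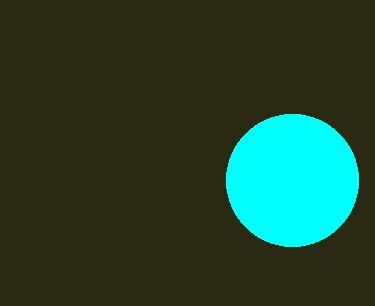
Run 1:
a = 292
b = 180
c = 66
col = 'cyan'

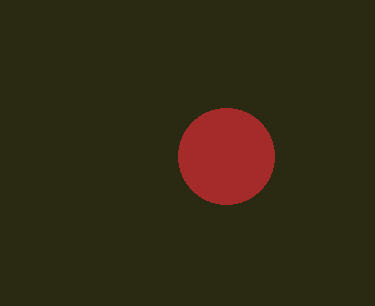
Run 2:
a = 226, b = 156, c = 48, col = 'brown'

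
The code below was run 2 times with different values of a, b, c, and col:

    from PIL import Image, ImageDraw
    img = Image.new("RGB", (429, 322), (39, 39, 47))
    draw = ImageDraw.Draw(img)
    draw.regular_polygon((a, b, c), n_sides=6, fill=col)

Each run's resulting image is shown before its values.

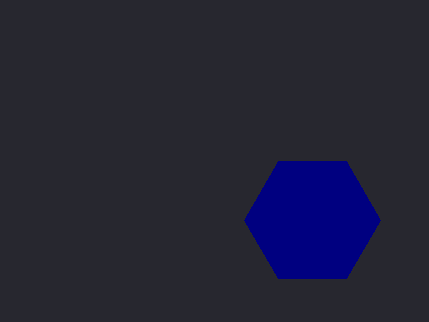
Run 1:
a = 312
b = 220
c = 68
col = 'navy'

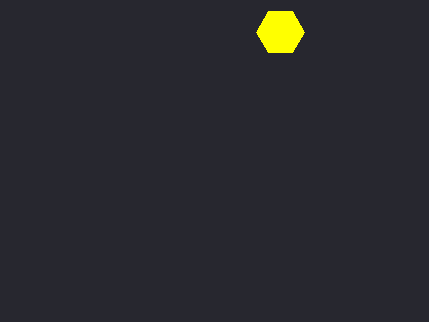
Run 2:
a = 280, b = 32, c = 24, col = 'yellow'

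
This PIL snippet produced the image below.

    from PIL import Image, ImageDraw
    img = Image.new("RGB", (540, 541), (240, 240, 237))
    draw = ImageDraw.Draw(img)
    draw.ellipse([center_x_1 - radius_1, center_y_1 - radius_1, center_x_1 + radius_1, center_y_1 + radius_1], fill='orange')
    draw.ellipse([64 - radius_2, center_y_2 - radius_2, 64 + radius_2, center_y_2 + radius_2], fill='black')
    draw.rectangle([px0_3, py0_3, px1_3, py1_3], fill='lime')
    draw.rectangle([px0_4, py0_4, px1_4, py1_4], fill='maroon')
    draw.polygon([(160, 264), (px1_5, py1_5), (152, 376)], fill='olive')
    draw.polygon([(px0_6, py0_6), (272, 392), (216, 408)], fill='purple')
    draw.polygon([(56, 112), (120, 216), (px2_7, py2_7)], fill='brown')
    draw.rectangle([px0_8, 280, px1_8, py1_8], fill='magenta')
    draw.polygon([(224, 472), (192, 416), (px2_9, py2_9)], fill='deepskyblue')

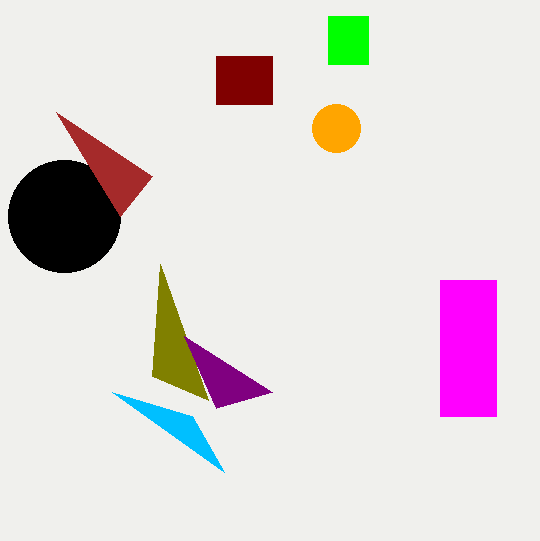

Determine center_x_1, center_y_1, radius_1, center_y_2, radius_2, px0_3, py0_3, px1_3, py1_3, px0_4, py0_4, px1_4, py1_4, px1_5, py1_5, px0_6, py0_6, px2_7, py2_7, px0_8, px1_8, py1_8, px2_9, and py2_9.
center_x_1 = 336
center_y_1 = 128
radius_1 = 24
center_y_2 = 216
radius_2 = 56
px0_3 = 328
py0_3 = 16
px1_3 = 368
py1_3 = 64
px0_4 = 216
py0_4 = 56
px1_4 = 272
py1_4 = 104
px1_5 = 208
py1_5 = 400
px0_6 = 184
py0_6 = 336
px2_7 = 152
py2_7 = 176
px0_8 = 440
px1_8 = 496
py1_8 = 416
px2_9 = 112
py2_9 = 392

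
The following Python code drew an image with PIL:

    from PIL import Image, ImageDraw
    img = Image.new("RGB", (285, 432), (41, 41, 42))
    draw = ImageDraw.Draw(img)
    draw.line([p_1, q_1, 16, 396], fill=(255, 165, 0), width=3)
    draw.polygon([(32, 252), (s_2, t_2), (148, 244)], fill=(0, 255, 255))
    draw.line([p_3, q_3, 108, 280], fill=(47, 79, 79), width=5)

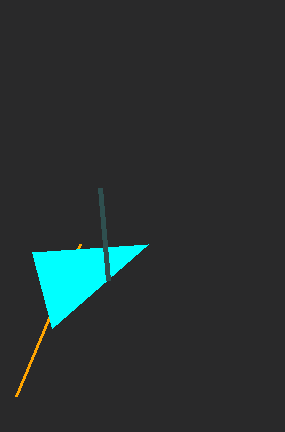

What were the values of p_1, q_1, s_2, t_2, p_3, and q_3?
p_1 = 80; q_1 = 244; s_2 = 52; t_2 = 328; p_3 = 100; q_3 = 188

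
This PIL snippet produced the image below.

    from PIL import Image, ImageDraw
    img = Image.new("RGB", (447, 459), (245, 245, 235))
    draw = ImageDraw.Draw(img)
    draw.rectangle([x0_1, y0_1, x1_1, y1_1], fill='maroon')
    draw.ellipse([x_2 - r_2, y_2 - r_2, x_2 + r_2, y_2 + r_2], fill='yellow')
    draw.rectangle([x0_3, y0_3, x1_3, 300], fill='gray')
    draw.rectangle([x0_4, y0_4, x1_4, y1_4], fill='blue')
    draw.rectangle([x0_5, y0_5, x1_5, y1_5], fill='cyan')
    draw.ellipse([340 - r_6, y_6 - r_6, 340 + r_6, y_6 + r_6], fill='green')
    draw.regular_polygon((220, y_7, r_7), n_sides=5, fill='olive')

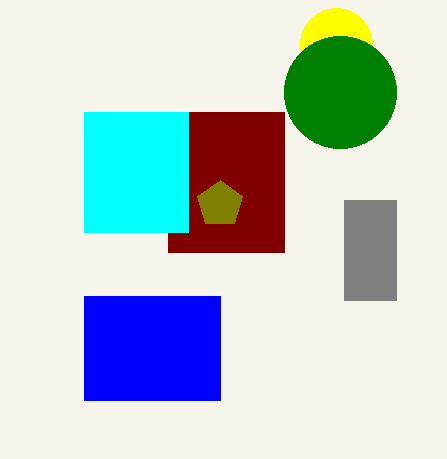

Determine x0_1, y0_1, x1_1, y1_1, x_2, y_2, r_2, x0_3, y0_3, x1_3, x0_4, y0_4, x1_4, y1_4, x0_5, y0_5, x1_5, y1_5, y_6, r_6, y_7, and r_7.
x0_1 = 168; y0_1 = 112; x1_1 = 284; y1_1 = 252; x_2 = 336; y_2 = 44; r_2 = 36; x0_3 = 344; y0_3 = 200; x1_3 = 396; x0_4 = 84; y0_4 = 296; x1_4 = 220; y1_4 = 400; x0_5 = 84; y0_5 = 112; x1_5 = 188; y1_5 = 232; y_6 = 92; r_6 = 56; y_7 = 204; r_7 = 24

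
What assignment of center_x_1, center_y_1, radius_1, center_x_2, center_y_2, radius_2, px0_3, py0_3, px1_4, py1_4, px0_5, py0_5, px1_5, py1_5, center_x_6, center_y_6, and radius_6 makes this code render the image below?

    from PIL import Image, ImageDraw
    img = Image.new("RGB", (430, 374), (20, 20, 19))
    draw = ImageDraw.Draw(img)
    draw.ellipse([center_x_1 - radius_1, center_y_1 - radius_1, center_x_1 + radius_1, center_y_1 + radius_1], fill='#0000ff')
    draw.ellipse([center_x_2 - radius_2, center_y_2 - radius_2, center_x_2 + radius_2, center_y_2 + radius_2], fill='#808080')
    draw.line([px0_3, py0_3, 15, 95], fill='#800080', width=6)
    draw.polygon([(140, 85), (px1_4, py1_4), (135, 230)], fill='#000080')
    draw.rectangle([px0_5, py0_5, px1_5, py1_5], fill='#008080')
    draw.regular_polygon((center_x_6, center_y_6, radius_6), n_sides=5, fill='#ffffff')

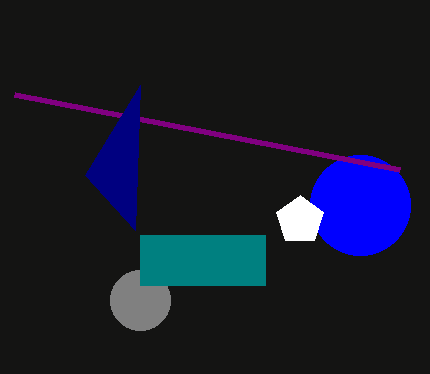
center_x_1 = 360
center_y_1 = 205
radius_1 = 50
center_x_2 = 140
center_y_2 = 300
radius_2 = 30
px0_3 = 400
py0_3 = 170
px1_4 = 85
py1_4 = 175
px0_5 = 140
py0_5 = 235
px1_5 = 265
py1_5 = 285
center_x_6 = 300
center_y_6 = 220
radius_6 = 25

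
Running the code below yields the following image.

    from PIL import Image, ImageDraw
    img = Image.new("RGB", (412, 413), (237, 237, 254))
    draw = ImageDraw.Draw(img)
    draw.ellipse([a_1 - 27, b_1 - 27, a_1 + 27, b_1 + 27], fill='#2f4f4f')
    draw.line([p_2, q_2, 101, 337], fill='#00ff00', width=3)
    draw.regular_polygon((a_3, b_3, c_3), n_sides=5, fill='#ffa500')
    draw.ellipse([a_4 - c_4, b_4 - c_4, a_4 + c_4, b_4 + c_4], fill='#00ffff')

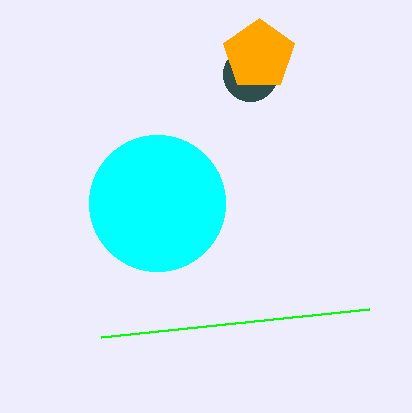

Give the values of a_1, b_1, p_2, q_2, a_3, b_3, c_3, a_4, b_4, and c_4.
a_1 = 250; b_1 = 74; p_2 = 369; q_2 = 309; a_3 = 259; b_3 = 55; c_3 = 37; a_4 = 157; b_4 = 203; c_4 = 68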